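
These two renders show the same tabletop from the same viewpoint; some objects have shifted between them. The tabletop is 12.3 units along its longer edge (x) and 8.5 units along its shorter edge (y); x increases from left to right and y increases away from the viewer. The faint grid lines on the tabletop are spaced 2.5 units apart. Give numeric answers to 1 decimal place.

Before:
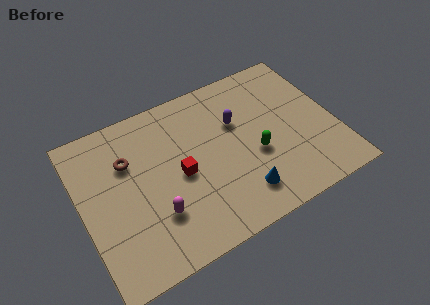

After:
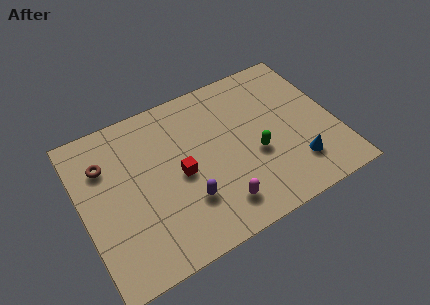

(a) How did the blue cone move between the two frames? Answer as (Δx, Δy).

(2.8, 0.3)

The blue cone started near (7.3, 1.7) and ended near (10.1, 2.0).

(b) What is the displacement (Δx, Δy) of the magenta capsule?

(2.9, -0.9)

The magenta capsule started near (3.3, 2.5) and ended near (6.2, 1.6).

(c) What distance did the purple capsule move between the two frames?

4.2

From (7.7, 5.5) to (4.8, 2.5), the purple capsule covered √(2.9² + 3.0²) ≈ 4.2 units.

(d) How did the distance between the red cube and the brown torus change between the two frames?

+1.1

They were about 2.9 units apart before and 4.0 after — 1.1 units further apart.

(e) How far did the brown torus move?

1.1

From (2.4, 5.8) to (1.3, 6.1), the brown torus covered √(1.1² + 0.3²) ≈ 1.1 units.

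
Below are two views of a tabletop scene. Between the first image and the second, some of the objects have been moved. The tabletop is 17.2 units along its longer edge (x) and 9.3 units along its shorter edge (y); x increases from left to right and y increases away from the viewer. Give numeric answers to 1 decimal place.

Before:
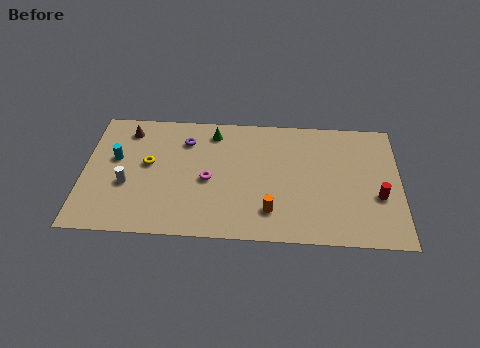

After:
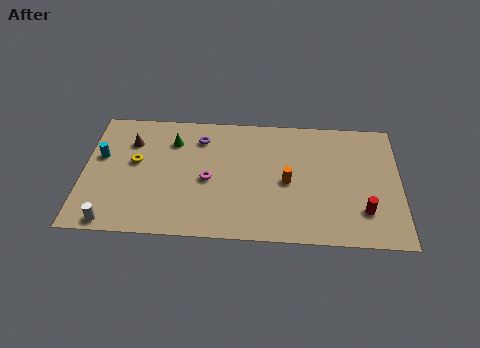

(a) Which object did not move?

the magenta torus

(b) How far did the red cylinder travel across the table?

1.4

From (16.0, 3.5) to (15.2, 2.4), the red cylinder covered √(0.8² + 1.1²) ≈ 1.4 units.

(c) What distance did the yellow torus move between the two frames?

0.7

The yellow torus was near (3.5, 5.2) before and (2.8, 5.3) after, so it travelled √(0.7² + 0.1²) ≈ 0.7 units.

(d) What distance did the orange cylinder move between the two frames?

2.4

From (10.2, 2.1) to (11.1, 4.3), the orange cylinder covered √(0.9² + 2.2²) ≈ 2.4 units.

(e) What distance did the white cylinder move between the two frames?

2.9

The white cylinder moved from about (2.4, 3.6) to (1.7, 0.8), a distance of √(0.7² + 2.8²) ≈ 2.9.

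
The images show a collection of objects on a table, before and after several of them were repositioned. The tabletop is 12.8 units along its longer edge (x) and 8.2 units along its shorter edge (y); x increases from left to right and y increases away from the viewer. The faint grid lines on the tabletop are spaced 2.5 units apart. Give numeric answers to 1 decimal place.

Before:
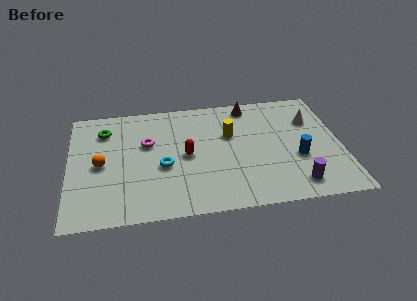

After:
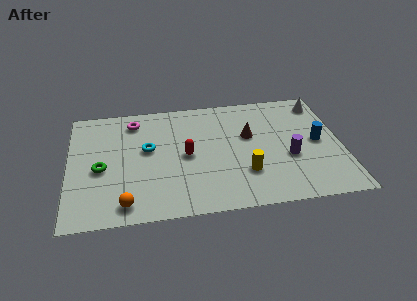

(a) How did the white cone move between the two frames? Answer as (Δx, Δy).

(0.5, 1.2)

The white cone started near (11.5, 5.7) and ended near (12.0, 6.9).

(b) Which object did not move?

the red capsule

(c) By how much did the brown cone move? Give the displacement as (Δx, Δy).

(-0.1, -2.2)

The brown cone was at about (8.6, 7.2) and moved to about (8.5, 5.0).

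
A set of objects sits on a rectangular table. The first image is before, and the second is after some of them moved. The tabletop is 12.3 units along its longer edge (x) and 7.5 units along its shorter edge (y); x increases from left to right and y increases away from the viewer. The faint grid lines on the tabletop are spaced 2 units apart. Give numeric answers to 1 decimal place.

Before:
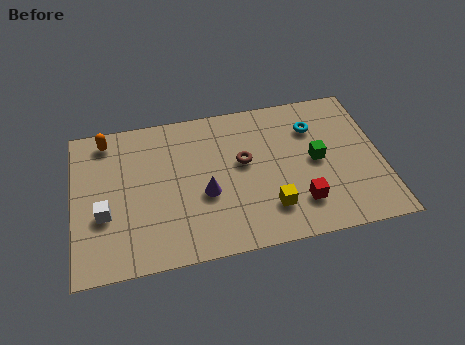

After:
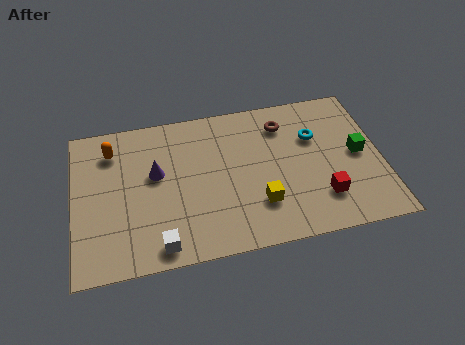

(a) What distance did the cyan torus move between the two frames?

0.5

The cyan torus was near (9.7, 5.5) before and (9.7, 5.0) after, so it travelled √(0.0² + 0.5²) ≈ 0.5 units.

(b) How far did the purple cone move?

2.4

The purple cone moved from about (5.2, 3.0) to (3.3, 4.4), a distance of √(1.9² + 1.4²) ≈ 2.4.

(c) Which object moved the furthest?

the white cube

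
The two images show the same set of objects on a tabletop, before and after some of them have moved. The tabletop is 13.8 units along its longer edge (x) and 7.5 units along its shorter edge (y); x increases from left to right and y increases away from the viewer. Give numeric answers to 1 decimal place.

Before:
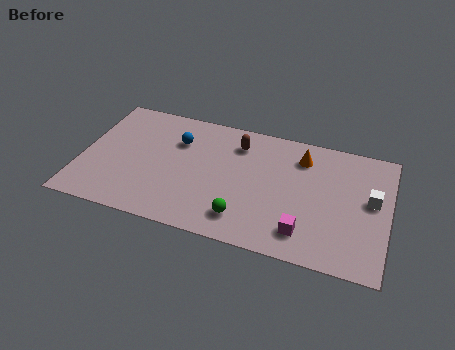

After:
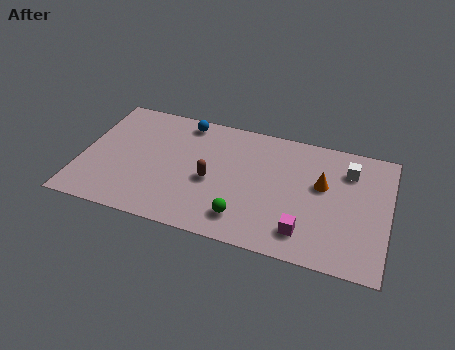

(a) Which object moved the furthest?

the brown capsule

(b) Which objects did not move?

the green sphere and the magenta cube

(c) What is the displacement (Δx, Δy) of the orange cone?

(1.0, -1.4)

From the two frames, the orange cone sits at roughly (9.8, 5.9) before and (10.8, 4.5) after.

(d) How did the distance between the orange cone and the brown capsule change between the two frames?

+2.1

They were about 2.9 units apart before and 5.0 after — 2.1 units further apart.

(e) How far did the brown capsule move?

2.8

The brown capsule moved from about (6.9, 5.9) to (5.9, 3.3), a distance of √(1.0² + 2.6²) ≈ 2.8.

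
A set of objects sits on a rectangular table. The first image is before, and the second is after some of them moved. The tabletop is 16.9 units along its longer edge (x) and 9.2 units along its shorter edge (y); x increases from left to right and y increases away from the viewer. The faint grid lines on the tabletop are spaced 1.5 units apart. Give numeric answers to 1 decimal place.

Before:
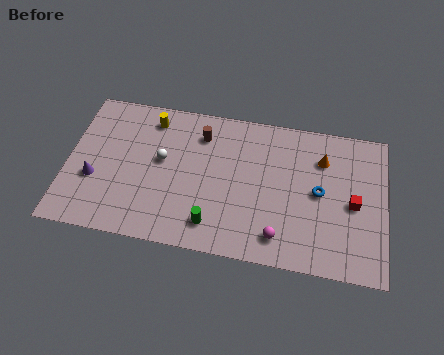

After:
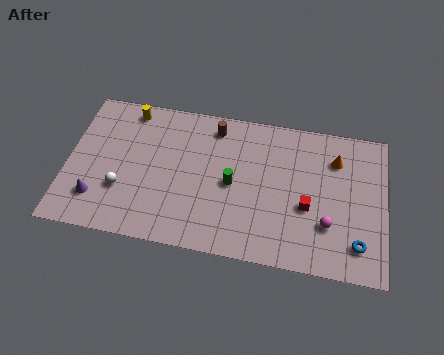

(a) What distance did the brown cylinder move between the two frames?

0.9

The brown cylinder moved from about (7.0, 7.2) to (7.7, 7.8), a distance of √(0.7² + 0.6²) ≈ 0.9.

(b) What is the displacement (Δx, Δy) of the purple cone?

(0.2, -1.2)

The purple cone was at about (1.5, 3.4) and moved to about (1.7, 2.2).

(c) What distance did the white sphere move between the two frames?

3.0

The white sphere moved from about (5.0, 5.2) to (3.0, 3.0), a distance of √(2.0² + 2.2²) ≈ 3.0.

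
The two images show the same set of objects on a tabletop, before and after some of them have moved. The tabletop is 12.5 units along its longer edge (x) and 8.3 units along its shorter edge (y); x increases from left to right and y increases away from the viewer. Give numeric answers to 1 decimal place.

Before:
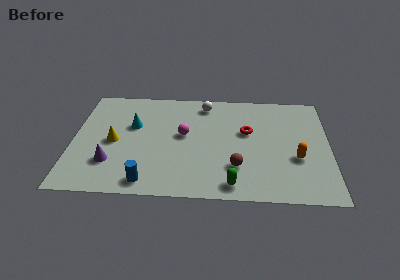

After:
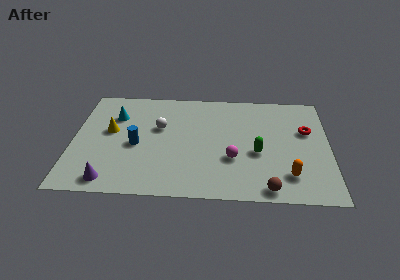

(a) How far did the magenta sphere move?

2.9

The magenta sphere moved from about (5.4, 4.6) to (7.8, 2.9), a distance of √(2.4² + 1.7²) ≈ 2.9.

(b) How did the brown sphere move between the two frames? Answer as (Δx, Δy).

(1.5, -1.5)

From the two frames, the brown sphere sits at roughly (8.0, 2.3) before and (9.5, 0.8) after.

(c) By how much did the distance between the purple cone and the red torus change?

+3.3

They were about 7.1 units apart before and 10.4 after — 3.3 units further apart.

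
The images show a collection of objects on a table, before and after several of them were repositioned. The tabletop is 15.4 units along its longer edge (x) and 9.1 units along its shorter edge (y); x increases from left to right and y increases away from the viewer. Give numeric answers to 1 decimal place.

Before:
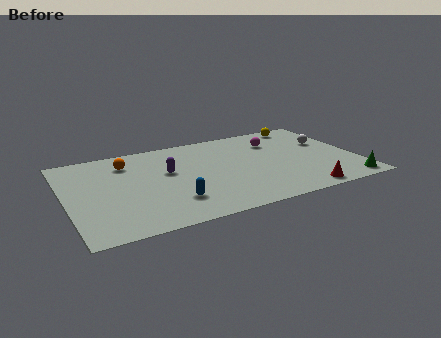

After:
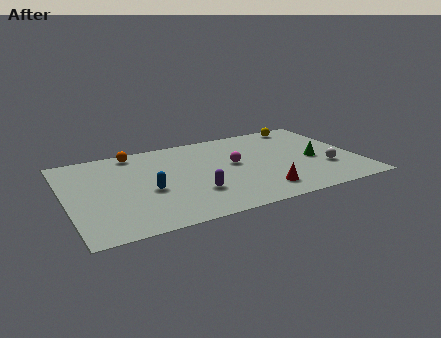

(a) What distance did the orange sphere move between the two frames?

1.1

The orange sphere was near (3.4, 7.1) before and (3.9, 8.1) after, so it travelled √(0.5² + 1.0²) ≈ 1.1 units.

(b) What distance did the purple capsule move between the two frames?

2.9

The purple capsule moved from about (5.4, 5.4) to (6.5, 2.7), a distance of √(1.1² + 2.7²) ≈ 2.9.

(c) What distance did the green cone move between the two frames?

3.3

From (14.5, 1.0) to (13.1, 4.0), the green cone covered √(1.4² + 3.0²) ≈ 3.3 units.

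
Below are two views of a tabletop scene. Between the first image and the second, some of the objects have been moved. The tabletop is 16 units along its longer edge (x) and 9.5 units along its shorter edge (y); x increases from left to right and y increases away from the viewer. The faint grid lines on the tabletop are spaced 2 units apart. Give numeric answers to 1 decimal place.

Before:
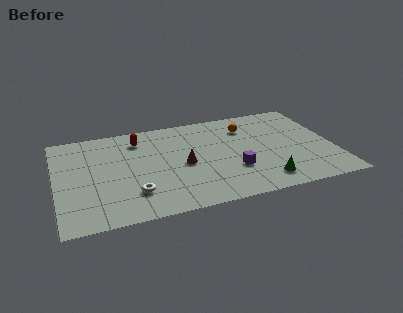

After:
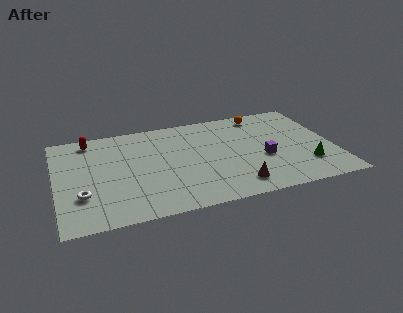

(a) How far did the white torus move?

2.9

The white torus moved from about (4.3, 2.4) to (1.4, 2.9), a distance of √(2.9² + 0.5²) ≈ 2.9.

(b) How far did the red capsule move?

2.9

The red capsule was near (4.9, 7.6) before and (2.1, 8.3) after, so it travelled √(2.8² + 0.7²) ≈ 2.9 units.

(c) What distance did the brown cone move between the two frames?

4.0

From (7.3, 4.4) to (10.1, 1.6), the brown cone covered √(2.8² + 2.8²) ≈ 4.0 units.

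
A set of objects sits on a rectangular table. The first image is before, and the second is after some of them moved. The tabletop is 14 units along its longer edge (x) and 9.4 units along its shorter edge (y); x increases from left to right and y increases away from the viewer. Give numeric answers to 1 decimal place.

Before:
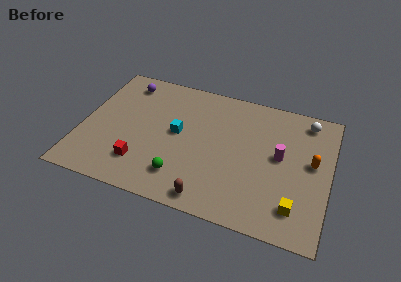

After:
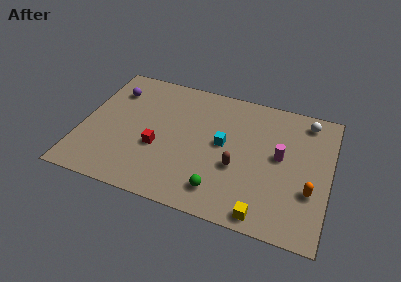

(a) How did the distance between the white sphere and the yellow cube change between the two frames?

+1.2

The distance was about 6.2 in the first image and 7.4 in the second, so they moved 1.2 units further apart.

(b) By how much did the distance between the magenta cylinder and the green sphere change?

-1.5

Before: roughly 6.1 units apart; after: 4.6. That's 1.5 units closer together.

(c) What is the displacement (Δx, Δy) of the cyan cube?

(2.6, 0.0)

The cyan cube started near (5.4, 5.0) and ended near (8.0, 5.0).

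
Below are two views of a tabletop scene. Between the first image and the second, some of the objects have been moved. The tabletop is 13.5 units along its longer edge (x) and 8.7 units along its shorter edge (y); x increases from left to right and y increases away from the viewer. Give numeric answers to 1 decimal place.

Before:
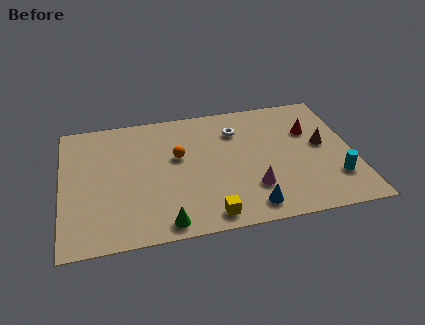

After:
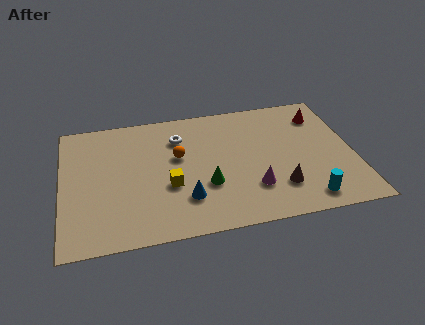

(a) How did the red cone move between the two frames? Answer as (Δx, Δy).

(0.6, 1.0)

The red cone was at about (11.6, 5.8) and moved to about (12.2, 6.8).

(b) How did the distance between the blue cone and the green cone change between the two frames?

-2.7

They were about 3.9 units apart before and 1.2 after — 2.7 units closer together.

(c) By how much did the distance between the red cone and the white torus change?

+3.2

Before: roughly 3.5 units apart; after: 6.7. That's 3.2 units further apart.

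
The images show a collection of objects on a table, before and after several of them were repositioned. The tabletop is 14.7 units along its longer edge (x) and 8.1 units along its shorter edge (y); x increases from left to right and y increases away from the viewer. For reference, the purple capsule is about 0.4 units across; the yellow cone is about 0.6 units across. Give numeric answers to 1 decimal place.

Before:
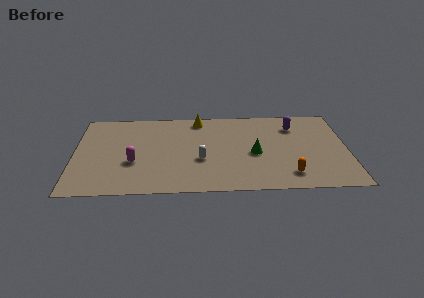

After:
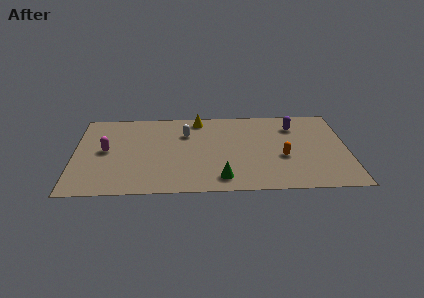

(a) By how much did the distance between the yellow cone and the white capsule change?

-2.4

Before: roughly 4.0 units apart; after: 1.6. That's 2.4 units closer together.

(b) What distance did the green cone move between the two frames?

2.9

From (9.7, 3.6) to (7.9, 1.3), the green cone covered √(1.8² + 2.3²) ≈ 2.9 units.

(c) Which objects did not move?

the yellow cone and the purple capsule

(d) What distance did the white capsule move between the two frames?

2.7

The white capsule moved from about (6.8, 3.1) to (6.0, 5.7), a distance of √(0.8² + 2.6²) ≈ 2.7.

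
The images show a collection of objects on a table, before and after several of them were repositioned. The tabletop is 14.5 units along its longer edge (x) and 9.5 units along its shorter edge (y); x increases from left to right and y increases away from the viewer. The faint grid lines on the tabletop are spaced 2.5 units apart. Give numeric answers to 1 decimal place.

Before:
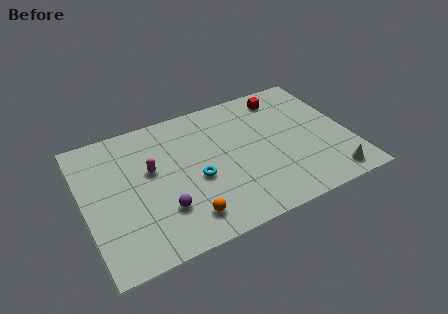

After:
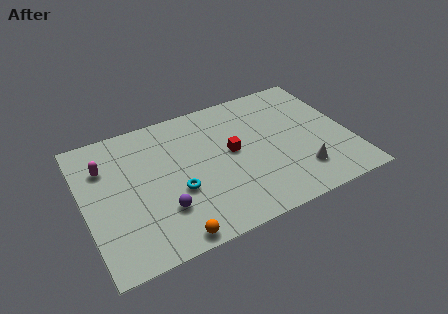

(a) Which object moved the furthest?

the red cube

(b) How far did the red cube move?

4.4

The red cube moved from about (11.4, 8.0) to (8.1, 5.1), a distance of √(3.3² + 2.9²) ≈ 4.4.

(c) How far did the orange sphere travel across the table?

1.3

The orange sphere was near (5.1, 1.7) before and (4.2, 0.8) after, so it travelled √(0.9² + 0.9²) ≈ 1.3 units.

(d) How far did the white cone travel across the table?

1.8

The white cone was near (13.0, 1.2) before and (11.5, 2.2) after, so it travelled √(1.5² + 1.0²) ≈ 1.8 units.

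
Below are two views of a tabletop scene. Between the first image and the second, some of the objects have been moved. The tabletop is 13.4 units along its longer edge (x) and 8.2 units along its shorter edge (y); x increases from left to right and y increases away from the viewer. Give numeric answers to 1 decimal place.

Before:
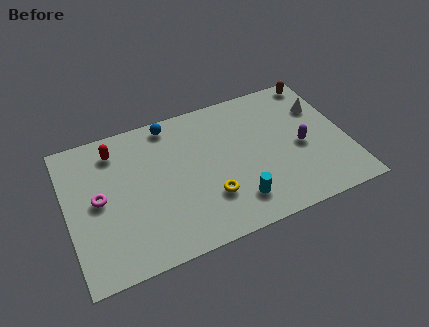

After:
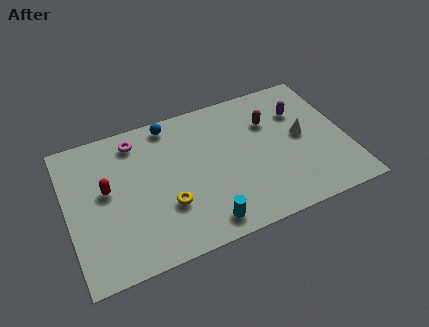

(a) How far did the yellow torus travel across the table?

2.0

The yellow torus moved from about (6.6, 2.4) to (4.6, 2.7), a distance of √(2.0² + 0.3²) ≈ 2.0.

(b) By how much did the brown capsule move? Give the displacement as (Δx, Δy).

(-2.6, -1.7)

From the two frames, the brown capsule sits at roughly (12.5, 7.4) before and (9.9, 5.7) after.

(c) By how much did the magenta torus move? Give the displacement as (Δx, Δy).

(2.0, 2.7)

The magenta torus started near (1.5, 4.2) and ended near (3.5, 6.9).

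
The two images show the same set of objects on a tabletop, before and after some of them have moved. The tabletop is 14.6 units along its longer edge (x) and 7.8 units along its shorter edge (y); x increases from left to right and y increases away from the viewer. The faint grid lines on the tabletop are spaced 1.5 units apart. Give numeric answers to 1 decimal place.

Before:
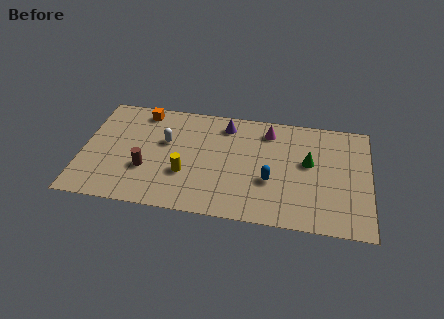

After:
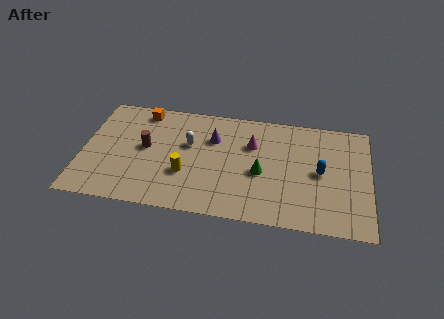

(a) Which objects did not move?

the yellow cylinder and the orange cube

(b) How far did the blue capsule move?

2.7

The blue capsule was near (9.6, 2.9) before and (12.1, 3.9) after, so it travelled √(2.5² + 1.0²) ≈ 2.7 units.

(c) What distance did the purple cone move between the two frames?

1.3

The purple cone was near (7.2, 6.5) before and (6.6, 5.4) after, so it travelled √(0.6² + 1.1²) ≈ 1.3 units.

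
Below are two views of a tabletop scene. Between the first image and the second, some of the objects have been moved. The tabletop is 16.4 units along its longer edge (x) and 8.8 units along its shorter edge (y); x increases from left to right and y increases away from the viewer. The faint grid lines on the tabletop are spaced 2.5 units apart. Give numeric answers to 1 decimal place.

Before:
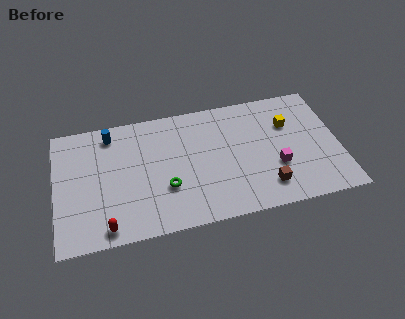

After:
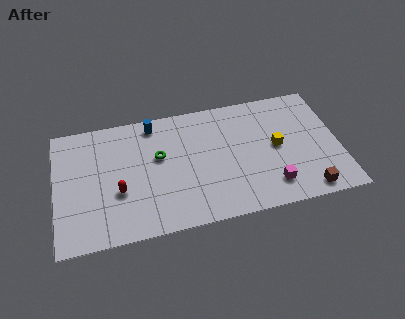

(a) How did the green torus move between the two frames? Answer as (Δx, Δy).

(-0.3, 2.3)

The green torus started near (6.3, 3.0) and ended near (6.0, 5.3).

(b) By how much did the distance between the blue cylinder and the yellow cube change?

-2.7

Before: roughly 10.4 units apart; after: 7.7. That's 2.7 units closer together.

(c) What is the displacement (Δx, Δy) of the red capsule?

(0.8, 2.3)

The red capsule started near (2.8, 1.0) and ended near (3.6, 3.3).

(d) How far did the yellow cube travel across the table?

1.7

The yellow cube was near (13.6, 6.0) before and (12.8, 4.5) after, so it travelled √(0.8² + 1.5²) ≈ 1.7 units.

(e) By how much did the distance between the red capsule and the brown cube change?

+1.7

Before: roughly 9.2 units apart; after: 10.9. That's 1.7 units further apart.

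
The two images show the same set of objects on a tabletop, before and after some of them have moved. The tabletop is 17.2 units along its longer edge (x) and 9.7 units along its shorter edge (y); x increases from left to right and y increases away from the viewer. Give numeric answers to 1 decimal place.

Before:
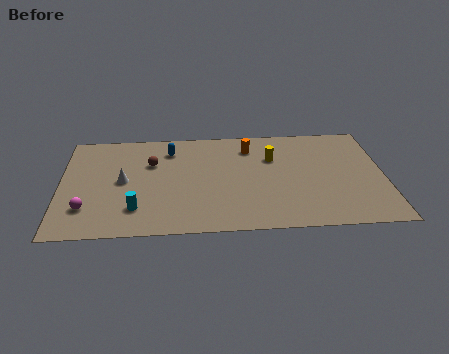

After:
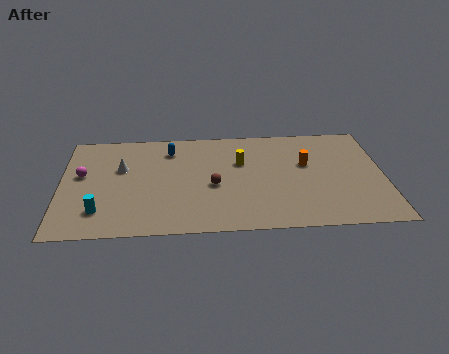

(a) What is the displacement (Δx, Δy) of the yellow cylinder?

(-1.7, -0.3)

The yellow cylinder started near (11.3, 6.6) and ended near (9.6, 6.3).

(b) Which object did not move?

the blue capsule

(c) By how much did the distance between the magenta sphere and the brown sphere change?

+1.9

The distance was about 5.2 in the first image and 7.1 in the second, so they moved 1.9 units further apart.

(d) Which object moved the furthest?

the brown sphere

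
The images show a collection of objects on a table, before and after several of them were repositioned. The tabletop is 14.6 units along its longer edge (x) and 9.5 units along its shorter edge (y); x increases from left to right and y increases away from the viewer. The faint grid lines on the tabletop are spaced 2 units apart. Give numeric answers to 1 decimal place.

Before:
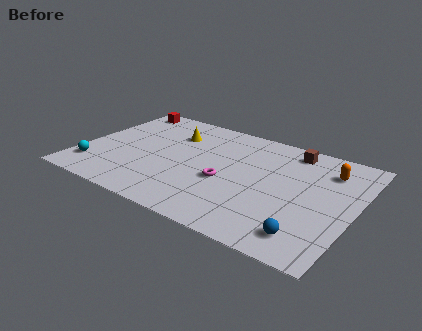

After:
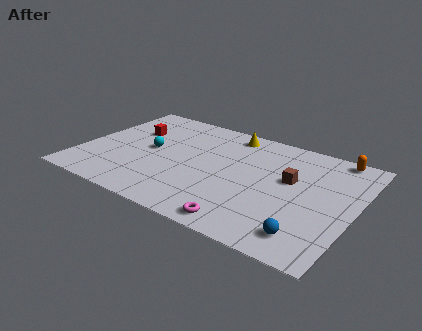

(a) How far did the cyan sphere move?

3.9

The cyan sphere moved from about (1.0, 2.0) to (3.6, 4.9), a distance of √(2.6² + 2.9²) ≈ 3.9.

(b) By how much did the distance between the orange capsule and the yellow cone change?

-2.7

They were about 8.4 units apart before and 5.7 after — 2.7 units closer together.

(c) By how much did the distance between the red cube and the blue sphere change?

-1.9

The distance was about 13.2 in the first image and 11.3 in the second, so they moved 1.9 units closer together.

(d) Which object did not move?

the blue sphere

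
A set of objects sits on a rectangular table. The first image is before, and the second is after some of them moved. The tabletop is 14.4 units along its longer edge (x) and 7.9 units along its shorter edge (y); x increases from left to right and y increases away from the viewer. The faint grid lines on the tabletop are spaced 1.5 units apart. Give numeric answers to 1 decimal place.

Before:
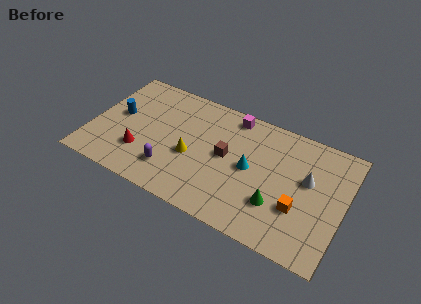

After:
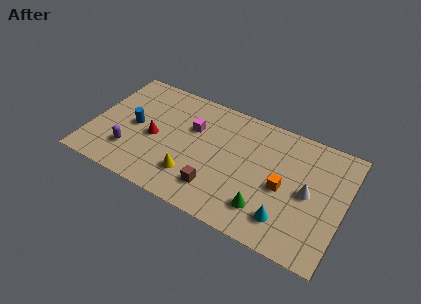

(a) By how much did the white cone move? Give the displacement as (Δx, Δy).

(0.1, -0.8)

The white cone started near (12.3, 4.7) and ended near (12.4, 3.9).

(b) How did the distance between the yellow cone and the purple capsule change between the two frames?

+1.9

They were about 1.7 units apart before and 3.6 after — 1.9 units further apart.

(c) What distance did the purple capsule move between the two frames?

2.4

From (4.8, 1.9) to (2.4, 2.1), the purple capsule covered √(2.4² + 0.2²) ≈ 2.4 units.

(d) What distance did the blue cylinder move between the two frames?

1.1

From (1.4, 4.3) to (2.4, 3.9), the blue cylinder covered √(1.0² + 0.4²) ≈ 1.1 units.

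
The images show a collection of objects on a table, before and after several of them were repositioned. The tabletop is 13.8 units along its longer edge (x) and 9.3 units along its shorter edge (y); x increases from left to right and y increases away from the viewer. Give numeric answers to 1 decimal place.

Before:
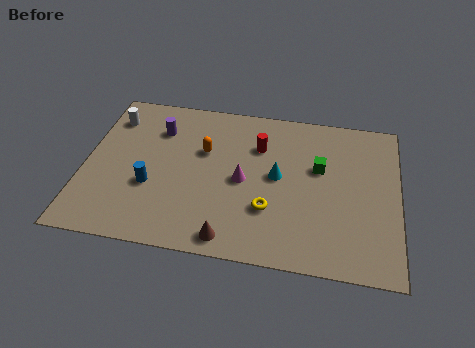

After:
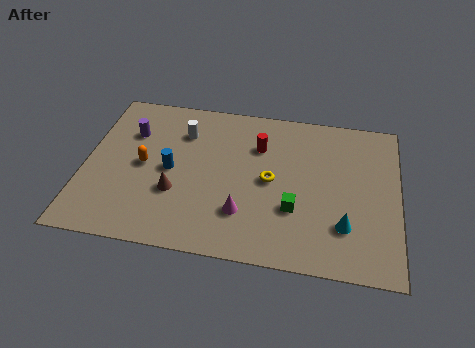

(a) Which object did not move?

the red cylinder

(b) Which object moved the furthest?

the cyan cone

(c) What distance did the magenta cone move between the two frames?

1.9

The magenta cone moved from about (7.0, 4.4) to (7.1, 2.5), a distance of √(0.1² + 1.9²) ≈ 1.9.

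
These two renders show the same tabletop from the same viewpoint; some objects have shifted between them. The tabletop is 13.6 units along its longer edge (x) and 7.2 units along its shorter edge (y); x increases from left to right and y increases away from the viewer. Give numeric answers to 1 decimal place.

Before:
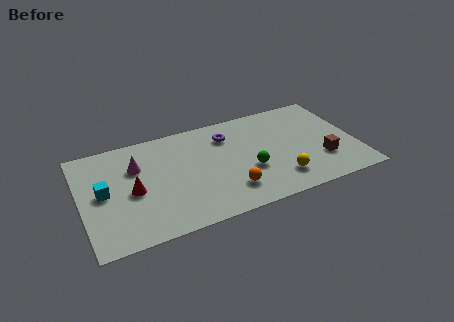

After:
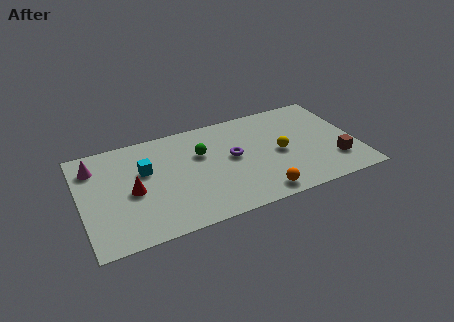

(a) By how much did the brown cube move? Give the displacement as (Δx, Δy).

(0.6, -0.3)

The brown cube was at about (11.8, 2.2) and moved to about (12.4, 1.9).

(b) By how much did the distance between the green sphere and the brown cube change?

+3.4

The distance was about 3.6 in the first image and 7.0 in the second, so they moved 3.4 units further apart.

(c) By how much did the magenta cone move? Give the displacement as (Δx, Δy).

(-2.0, 0.7)

The magenta cone started near (2.8, 4.9) and ended near (0.8, 5.6).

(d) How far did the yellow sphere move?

1.8

The yellow sphere was near (9.6, 1.6) before and (9.8, 3.4) after, so it travelled √(0.2² + 1.8²) ≈ 1.8 units.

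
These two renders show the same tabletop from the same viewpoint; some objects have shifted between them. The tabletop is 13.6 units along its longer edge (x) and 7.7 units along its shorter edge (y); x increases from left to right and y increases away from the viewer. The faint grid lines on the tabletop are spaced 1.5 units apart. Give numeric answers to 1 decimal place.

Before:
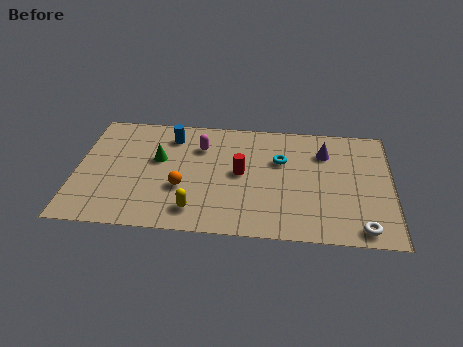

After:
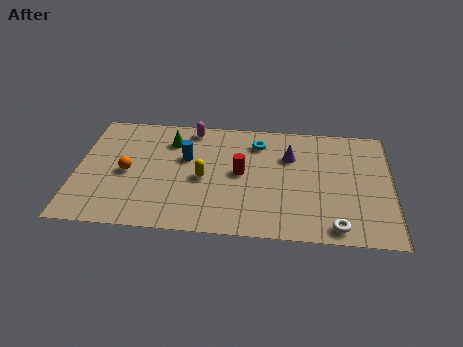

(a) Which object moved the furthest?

the orange sphere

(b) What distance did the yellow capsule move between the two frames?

2.1

The yellow capsule moved from about (5.2, 1.4) to (5.5, 3.5), a distance of √(0.3² + 2.1²) ≈ 2.1.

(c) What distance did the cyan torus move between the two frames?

1.5

The cyan torus was near (8.8, 5.0) before and (7.8, 6.1) after, so it travelled √(1.0² + 1.1²) ≈ 1.5 units.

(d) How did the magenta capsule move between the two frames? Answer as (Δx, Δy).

(-0.4, 1.2)

The magenta capsule was at about (5.3, 5.6) and moved to about (4.9, 6.8).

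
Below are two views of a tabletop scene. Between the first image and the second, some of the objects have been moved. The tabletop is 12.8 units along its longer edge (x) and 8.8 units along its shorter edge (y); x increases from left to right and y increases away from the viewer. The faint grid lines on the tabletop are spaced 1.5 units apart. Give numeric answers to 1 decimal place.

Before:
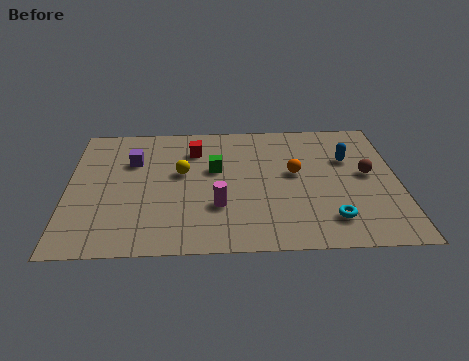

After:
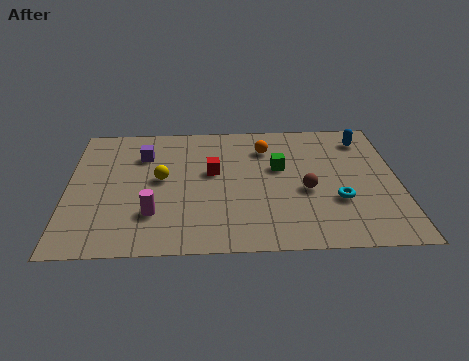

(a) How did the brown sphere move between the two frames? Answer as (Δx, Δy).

(-2.4, -1.0)

From the two frames, the brown sphere sits at roughly (11.6, 4.7) before and (9.2, 3.7) after.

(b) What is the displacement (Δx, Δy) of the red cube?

(0.7, -1.6)

The red cube started near (4.9, 6.7) and ended near (5.6, 5.1).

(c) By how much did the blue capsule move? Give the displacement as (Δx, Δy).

(0.7, 1.4)

From the two frames, the blue capsule sits at roughly (10.9, 5.8) before and (11.6, 7.2) after.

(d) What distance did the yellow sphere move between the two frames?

0.9

The yellow sphere moved from about (4.4, 5.1) to (3.6, 4.7), a distance of √(0.8² + 0.4²) ≈ 0.9.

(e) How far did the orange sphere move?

2.1

The orange sphere was near (8.8, 4.9) before and (7.7, 6.7) after, so it travelled √(1.1² + 1.8²) ≈ 2.1 units.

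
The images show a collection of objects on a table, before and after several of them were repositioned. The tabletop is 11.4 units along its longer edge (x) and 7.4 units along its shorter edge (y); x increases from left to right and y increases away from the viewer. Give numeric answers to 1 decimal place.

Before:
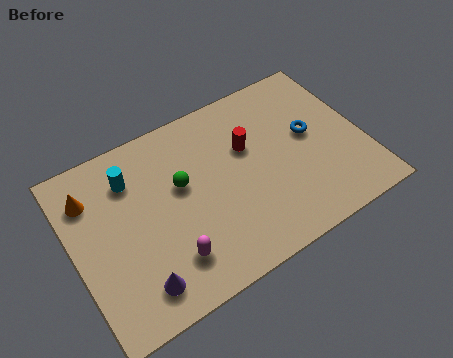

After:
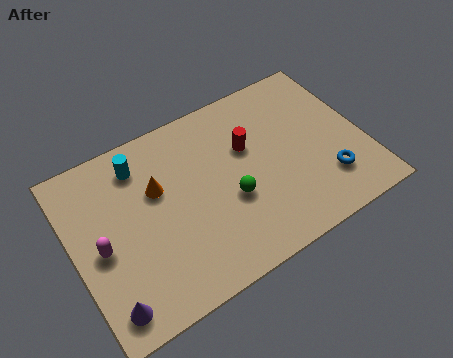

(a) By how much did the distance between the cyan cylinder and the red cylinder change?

-0.3

They were about 4.6 units apart before and 4.3 after — 0.3 units closer together.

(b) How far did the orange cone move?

2.7

From (0.9, 5.6) to (3.4, 4.7), the orange cone covered √(2.5² + 0.9²) ≈ 2.7 units.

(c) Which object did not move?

the red cylinder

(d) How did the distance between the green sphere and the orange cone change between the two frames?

-0.4

The distance was about 3.6 in the first image and 3.2 in the second, so they moved 0.4 units closer together.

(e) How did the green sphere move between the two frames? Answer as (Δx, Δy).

(1.7, -1.5)

The green sphere started near (4.3, 4.4) and ended near (6.0, 2.9).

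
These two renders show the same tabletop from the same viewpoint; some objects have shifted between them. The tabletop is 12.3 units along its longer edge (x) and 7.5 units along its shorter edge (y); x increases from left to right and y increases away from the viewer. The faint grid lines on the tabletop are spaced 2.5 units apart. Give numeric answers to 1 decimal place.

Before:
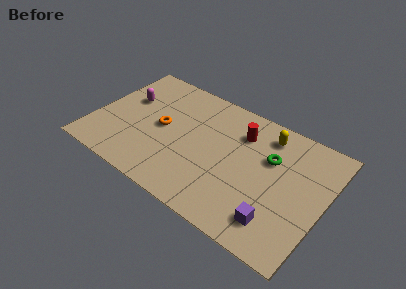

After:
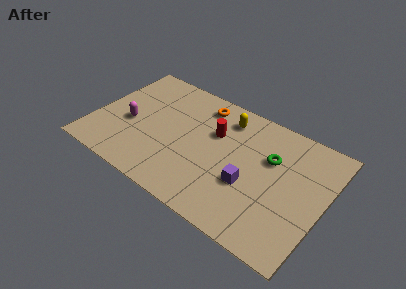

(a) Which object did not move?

the green torus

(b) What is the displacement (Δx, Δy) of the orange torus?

(1.7, 2.5)

The orange torus was at about (3.6, 3.8) and moved to about (5.3, 6.3).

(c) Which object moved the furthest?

the orange torus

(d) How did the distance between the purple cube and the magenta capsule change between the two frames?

-2.7

Before: roughly 9.3 units apart; after: 6.6. That's 2.7 units closer together.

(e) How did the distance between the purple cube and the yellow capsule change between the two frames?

-1.1

Before: roughly 4.9 units apart; after: 3.8. That's 1.1 units closer together.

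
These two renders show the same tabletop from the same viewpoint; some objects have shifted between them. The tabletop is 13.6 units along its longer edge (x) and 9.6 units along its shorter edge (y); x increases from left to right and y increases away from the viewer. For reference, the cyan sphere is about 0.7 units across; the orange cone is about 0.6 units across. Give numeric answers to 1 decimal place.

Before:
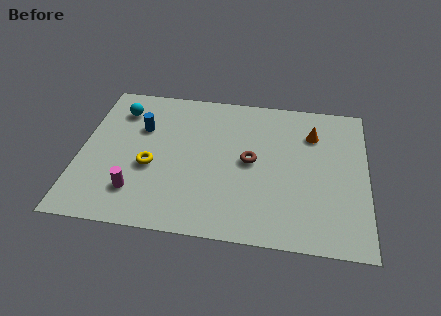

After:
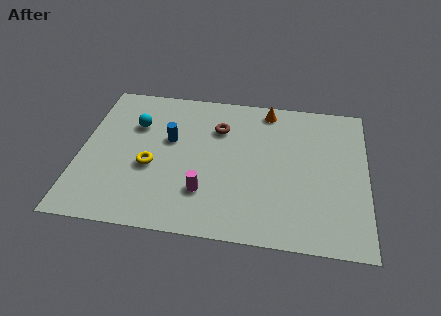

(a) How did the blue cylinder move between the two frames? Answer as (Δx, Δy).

(1.4, -0.6)

The blue cylinder was at about (2.8, 6.4) and moved to about (4.2, 5.8).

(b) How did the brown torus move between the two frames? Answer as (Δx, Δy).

(-1.6, 2.0)

The brown torus was at about (8.1, 4.9) and moved to about (6.5, 6.9).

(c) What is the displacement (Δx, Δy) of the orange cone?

(-2.2, 1.4)

The orange cone started near (11.0, 7.1) and ended near (8.8, 8.5).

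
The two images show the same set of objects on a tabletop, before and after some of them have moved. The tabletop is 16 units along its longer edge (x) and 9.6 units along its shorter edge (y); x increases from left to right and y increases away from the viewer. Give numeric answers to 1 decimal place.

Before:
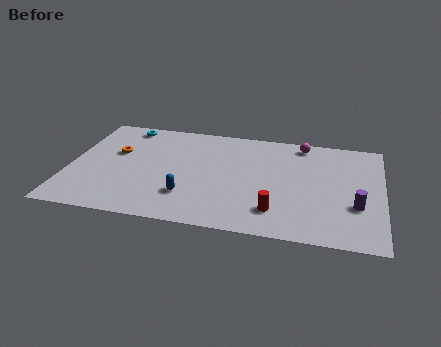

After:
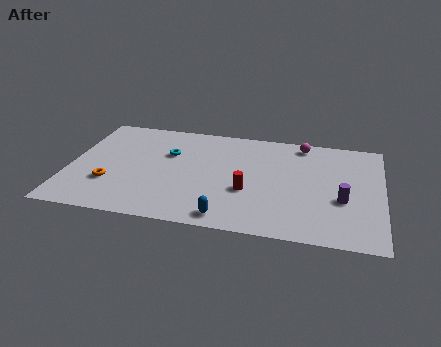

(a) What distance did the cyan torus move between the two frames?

3.3

The cyan torus moved from about (2.6, 8.5) to (5.0, 6.3), a distance of √(2.4² + 2.2²) ≈ 3.3.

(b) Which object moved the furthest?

the cyan torus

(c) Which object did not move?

the magenta sphere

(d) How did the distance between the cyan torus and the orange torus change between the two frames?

+1.7

They were about 2.6 units apart before and 4.3 after — 1.7 units further apart.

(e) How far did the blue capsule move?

2.6

From (6.2, 2.6) to (8.3, 1.1), the blue capsule covered √(2.1² + 1.5²) ≈ 2.6 units.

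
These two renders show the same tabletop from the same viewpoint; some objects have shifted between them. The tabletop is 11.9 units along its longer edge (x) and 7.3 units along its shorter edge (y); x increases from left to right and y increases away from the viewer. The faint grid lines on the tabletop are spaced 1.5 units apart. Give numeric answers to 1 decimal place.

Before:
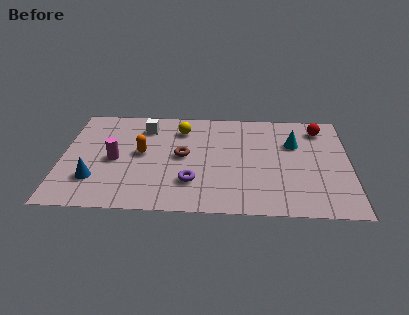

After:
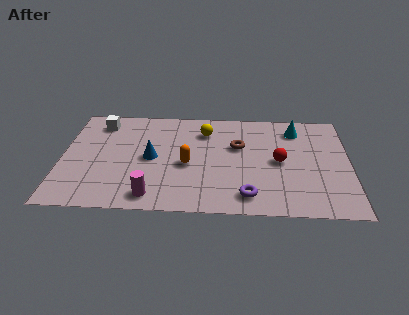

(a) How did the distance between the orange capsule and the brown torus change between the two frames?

+0.8

They were about 1.7 units apart before and 2.5 after — 0.8 units further apart.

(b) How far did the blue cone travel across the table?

2.8

The blue cone moved from about (1.4, 2.0) to (3.7, 3.6), a distance of √(2.3² + 1.6²) ≈ 2.8.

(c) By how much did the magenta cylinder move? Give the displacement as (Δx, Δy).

(1.6, -2.4)

From the two frames, the magenta cylinder sits at roughly (2.2, 3.4) before and (3.8, 1.0) after.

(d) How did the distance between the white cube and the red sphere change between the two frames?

+0.6

Before: roughly 7.3 units apart; after: 7.9. That's 0.6 units further apart.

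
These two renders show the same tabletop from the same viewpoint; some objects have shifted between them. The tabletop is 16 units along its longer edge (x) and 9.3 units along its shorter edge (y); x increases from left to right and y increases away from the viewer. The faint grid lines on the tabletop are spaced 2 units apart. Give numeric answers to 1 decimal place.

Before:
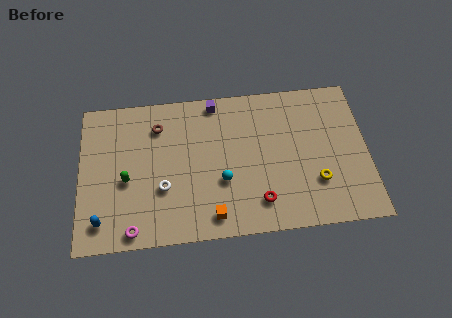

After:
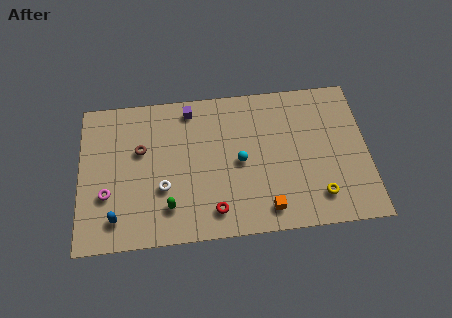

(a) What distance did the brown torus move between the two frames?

1.7

The brown torus was near (4.4, 7.2) before and (3.4, 5.8) after, so it travelled √(1.0² + 1.4²) ≈ 1.7 units.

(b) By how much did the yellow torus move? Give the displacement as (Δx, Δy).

(0.1, -0.9)

The yellow torus was at about (13.1, 2.8) and moved to about (13.2, 1.9).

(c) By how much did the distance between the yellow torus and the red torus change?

+2.5

Before: roughly 3.3 units apart; after: 5.8. That's 2.5 units further apart.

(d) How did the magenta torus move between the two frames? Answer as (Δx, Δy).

(-1.4, 2.3)

The magenta torus started near (2.9, 0.9) and ended near (1.5, 3.2).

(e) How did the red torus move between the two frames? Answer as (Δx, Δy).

(-2.5, -0.3)

The red torus was at about (9.9, 1.9) and moved to about (7.4, 1.6).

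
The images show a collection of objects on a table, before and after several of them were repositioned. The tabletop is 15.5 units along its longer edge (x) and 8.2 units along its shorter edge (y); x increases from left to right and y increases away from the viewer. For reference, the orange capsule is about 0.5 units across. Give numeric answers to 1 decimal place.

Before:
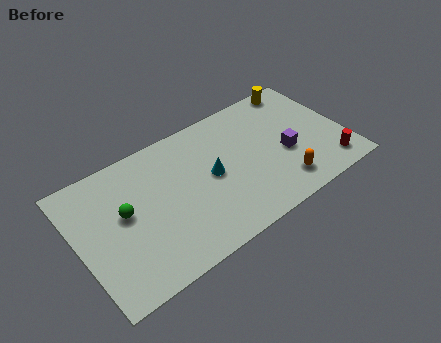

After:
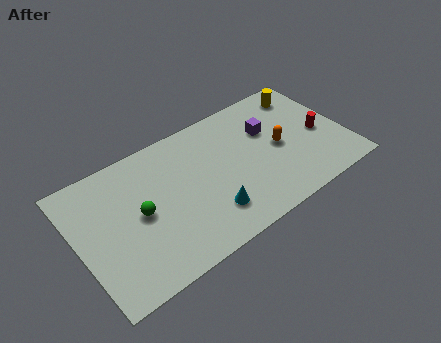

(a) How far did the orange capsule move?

2.4

From (11.4, 1.6) to (11.7, 4.0), the orange capsule covered √(0.3² + 2.4²) ≈ 2.4 units.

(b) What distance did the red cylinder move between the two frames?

2.3

From (14.2, 1.4) to (14.1, 3.7), the red cylinder covered √(0.1² + 2.3²) ≈ 2.3 units.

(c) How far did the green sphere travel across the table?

0.9

The green sphere moved from about (2.7, 4.6) to (3.5, 4.1), a distance of √(0.8² + 0.5²) ≈ 0.9.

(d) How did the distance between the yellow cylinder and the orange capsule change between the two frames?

-2.7

The distance was about 6.2 in the first image and 3.5 in the second, so they moved 2.7 units closer together.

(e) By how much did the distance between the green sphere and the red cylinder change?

-1.3

Before: roughly 11.9 units apart; after: 10.6. That's 1.3 units closer together.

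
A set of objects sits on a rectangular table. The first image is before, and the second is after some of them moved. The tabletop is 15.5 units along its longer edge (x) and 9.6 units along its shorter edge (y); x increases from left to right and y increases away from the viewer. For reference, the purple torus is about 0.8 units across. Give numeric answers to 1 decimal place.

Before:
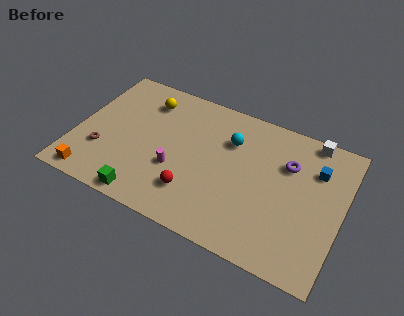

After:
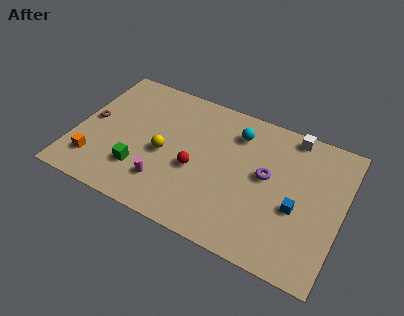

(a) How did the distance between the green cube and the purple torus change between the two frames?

-1.9

They were about 9.5 units apart before and 7.6 after — 1.9 units closer together.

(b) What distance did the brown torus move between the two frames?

2.1

The brown torus moved from about (1.7, 3.0) to (0.8, 4.9), a distance of √(0.9² + 1.9²) ≈ 2.1.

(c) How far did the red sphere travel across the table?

1.6

The red sphere moved from about (7.2, 2.4) to (7.1, 4.0), a distance of √(0.1² + 1.6²) ≈ 1.6.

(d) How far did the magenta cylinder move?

1.3

The magenta cylinder was near (6.0, 3.5) before and (5.5, 2.3) after, so it travelled √(0.5² + 1.2²) ≈ 1.3 units.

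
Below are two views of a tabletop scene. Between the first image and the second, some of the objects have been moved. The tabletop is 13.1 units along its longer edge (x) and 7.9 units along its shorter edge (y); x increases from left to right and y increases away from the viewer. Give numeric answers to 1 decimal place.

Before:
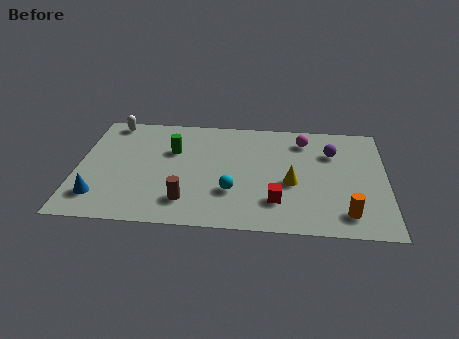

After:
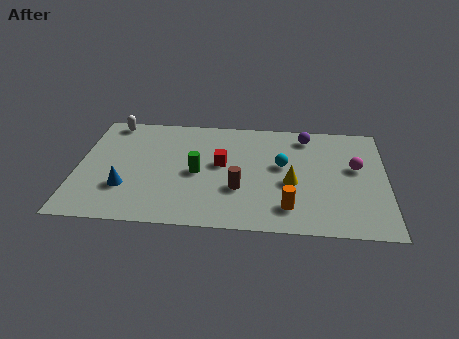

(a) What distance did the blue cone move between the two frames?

1.3

From (1.0, 1.7) to (2.1, 2.4), the blue cone covered √(1.1² + 0.7²) ≈ 1.3 units.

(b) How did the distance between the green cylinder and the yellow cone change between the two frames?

-1.4

Before: roughly 5.4 units apart; after: 4.0. That's 1.4 units closer together.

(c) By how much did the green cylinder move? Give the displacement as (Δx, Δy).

(1.1, -1.5)

The green cylinder was at about (4.0, 5.2) and moved to about (5.1, 3.7).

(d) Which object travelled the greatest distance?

the red cube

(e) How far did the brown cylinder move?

2.4

The brown cylinder was near (4.7, 1.7) before and (6.9, 2.7) after, so it travelled √(2.2² + 1.0²) ≈ 2.4 units.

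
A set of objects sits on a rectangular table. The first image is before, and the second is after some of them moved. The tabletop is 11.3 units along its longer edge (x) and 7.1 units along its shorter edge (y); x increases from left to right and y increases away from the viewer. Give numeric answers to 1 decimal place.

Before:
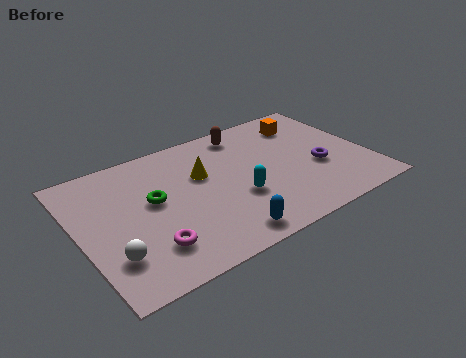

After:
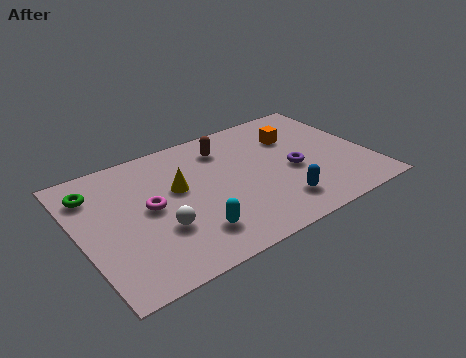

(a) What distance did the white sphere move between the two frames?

2.0

The white sphere moved from about (1.0, 1.9) to (2.9, 2.4), a distance of √(1.9² + 0.5²) ≈ 2.0.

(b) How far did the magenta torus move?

2.0

The magenta torus was near (2.4, 1.7) before and (2.7, 3.7) after, so it travelled √(0.3² + 2.0²) ≈ 2.0 units.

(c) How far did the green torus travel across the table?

2.6

The green torus moved from about (2.9, 4.0) to (0.8, 5.5), a distance of √(2.1² + 1.5²) ≈ 2.6.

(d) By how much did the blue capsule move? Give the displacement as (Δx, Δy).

(2.3, 0.6)

From the two frames, the blue capsule sits at roughly (5.1, 0.9) before and (7.4, 1.5) after.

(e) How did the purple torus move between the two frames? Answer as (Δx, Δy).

(-1.0, 0.3)

The purple torus was at about (9.3, 2.8) and moved to about (8.3, 3.1).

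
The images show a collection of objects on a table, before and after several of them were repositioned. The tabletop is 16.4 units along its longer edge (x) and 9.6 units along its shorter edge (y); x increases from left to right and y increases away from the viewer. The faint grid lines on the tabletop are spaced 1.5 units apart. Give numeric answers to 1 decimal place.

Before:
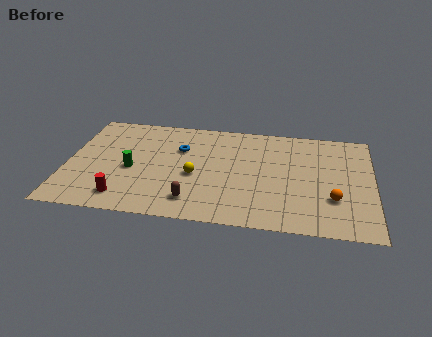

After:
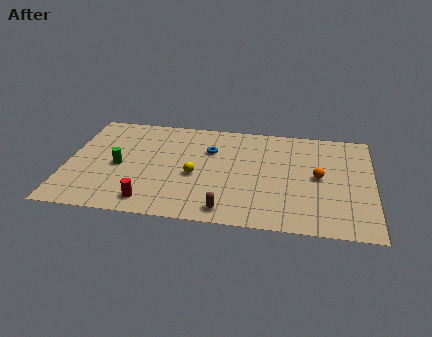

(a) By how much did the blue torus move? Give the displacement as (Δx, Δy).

(1.6, 0.1)

From the two frames, the blue torus sits at roughly (6.0, 6.5) before and (7.6, 6.6) after.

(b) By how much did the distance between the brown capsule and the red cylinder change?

+0.4

Before: roughly 3.7 units apart; after: 4.1. That's 0.4 units further apart.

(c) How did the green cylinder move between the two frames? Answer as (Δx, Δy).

(-0.7, 0.2)

The green cylinder was at about (3.5, 4.2) and moved to about (2.8, 4.4).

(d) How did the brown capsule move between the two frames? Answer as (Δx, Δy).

(1.8, -0.6)

From the two frames, the brown capsule sits at roughly (6.9, 1.8) before and (8.7, 1.2) after.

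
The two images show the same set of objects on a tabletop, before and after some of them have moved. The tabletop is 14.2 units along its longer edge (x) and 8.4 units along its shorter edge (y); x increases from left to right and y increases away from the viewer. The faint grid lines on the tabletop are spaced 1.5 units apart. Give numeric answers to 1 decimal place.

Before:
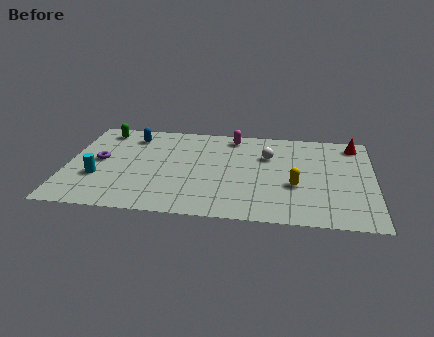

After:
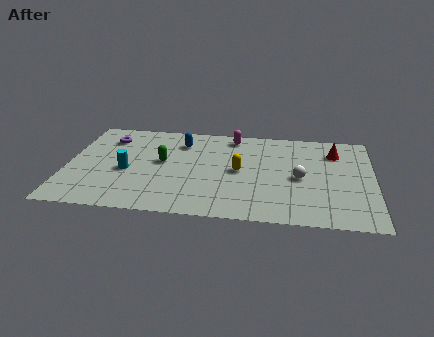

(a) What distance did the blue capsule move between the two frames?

2.3

The blue capsule moved from about (2.9, 6.8) to (5.2, 6.5), a distance of √(2.3² + 0.3²) ≈ 2.3.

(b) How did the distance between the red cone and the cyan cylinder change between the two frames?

-2.6

Before: roughly 12.6 units apart; after: 10.0. That's 2.6 units closer together.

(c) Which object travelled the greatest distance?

the green capsule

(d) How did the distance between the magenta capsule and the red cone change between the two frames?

-0.8

Before: roughly 5.7 units apart; after: 4.9. That's 0.8 units closer together.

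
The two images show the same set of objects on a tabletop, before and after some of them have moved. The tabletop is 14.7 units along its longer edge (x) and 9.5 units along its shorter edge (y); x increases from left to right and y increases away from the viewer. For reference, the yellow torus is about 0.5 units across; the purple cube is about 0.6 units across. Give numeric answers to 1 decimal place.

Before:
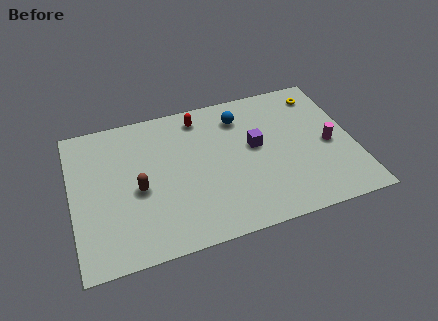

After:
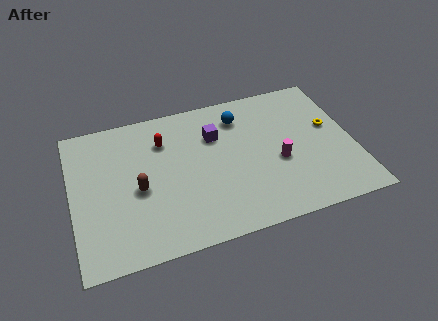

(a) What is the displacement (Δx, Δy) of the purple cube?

(-2.0, 1.3)

From the two frames, the purple cube sits at roughly (9.6, 5.3) before and (7.6, 6.6) after.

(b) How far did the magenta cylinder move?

2.7

The magenta cylinder moved from about (13.4, 4.3) to (10.7, 3.9), a distance of √(2.7² + 0.4²) ≈ 2.7.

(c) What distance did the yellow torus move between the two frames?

2.4

The yellow torus was near (13.3, 7.9) before and (13.6, 5.5) after, so it travelled √(0.3² + 2.4²) ≈ 2.4 units.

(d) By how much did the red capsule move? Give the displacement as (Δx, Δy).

(-2.0, -1.1)

From the two frames, the red capsule sits at roughly (6.9, 8.1) before and (4.9, 7.0) after.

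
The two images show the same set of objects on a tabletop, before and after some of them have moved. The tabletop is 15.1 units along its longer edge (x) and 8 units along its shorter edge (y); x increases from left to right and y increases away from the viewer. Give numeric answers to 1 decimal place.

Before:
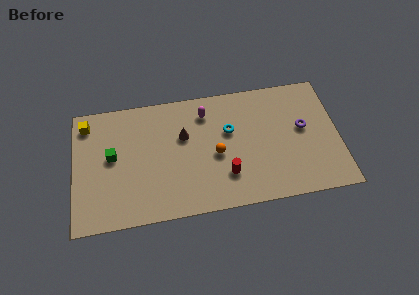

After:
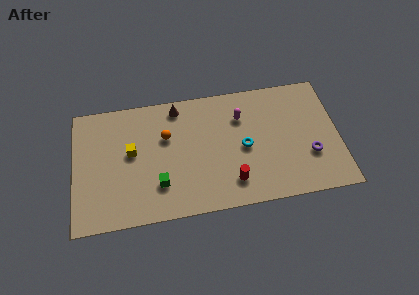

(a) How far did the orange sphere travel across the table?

3.2

From (8.1, 3.6) to (5.3, 5.2), the orange sphere covered √(2.8² + 1.6²) ≈ 3.2 units.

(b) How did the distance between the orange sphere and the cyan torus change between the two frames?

+3.0

They were about 1.6 units apart before and 4.6 after — 3.0 units further apart.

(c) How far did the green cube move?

3.4

The green cube moved from about (2.2, 4.4) to (4.8, 2.2), a distance of √(2.6² + 2.2²) ≈ 3.4.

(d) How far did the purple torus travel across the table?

1.8

The purple torus was near (13.1, 4.5) before and (13.4, 2.7) after, so it travelled √(0.3² + 1.8²) ≈ 1.8 units.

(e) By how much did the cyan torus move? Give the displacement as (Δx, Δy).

(0.8, -1.2)

The cyan torus was at about (8.9, 5.0) and moved to about (9.7, 3.8).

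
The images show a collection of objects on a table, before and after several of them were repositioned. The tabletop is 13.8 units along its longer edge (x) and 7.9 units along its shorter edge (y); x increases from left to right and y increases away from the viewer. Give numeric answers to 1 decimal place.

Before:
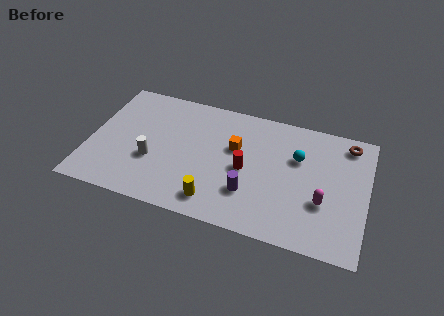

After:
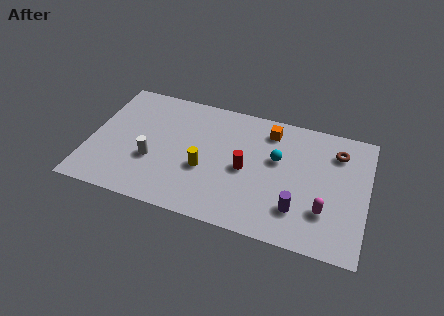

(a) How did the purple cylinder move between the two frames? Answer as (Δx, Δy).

(2.4, -0.3)

The purple cylinder started near (8.1, 2.3) and ended near (10.5, 2.0).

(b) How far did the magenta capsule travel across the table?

0.5

The magenta capsule moved from about (11.7, 2.8) to (11.8, 2.3), a distance of √(0.1² + 0.5²) ≈ 0.5.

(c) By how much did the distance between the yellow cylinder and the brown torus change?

-1.2

Before: roughly 8.3 units apart; after: 7.1. That's 1.2 units closer together.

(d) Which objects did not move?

the white cylinder and the red cylinder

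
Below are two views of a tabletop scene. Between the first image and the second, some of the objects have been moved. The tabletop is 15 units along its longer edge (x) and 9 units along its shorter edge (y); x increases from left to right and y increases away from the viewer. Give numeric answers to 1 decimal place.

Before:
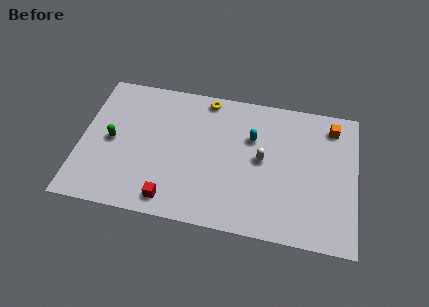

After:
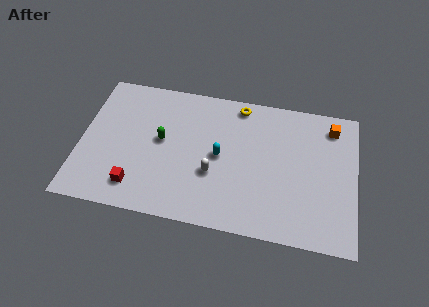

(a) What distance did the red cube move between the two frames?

2.0

The red cube moved from about (5.1, 1.2) to (3.2, 1.7), a distance of √(1.9² + 0.5²) ≈ 2.0.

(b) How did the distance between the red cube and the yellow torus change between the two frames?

+1.1

The distance was about 7.1 in the first image and 8.2 in the second, so they moved 1.1 units further apart.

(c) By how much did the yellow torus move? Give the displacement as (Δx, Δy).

(1.8, -0.1)

The yellow torus was at about (6.7, 8.1) and moved to about (8.5, 8.0).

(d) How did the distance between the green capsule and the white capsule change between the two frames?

-4.9

Before: roughly 8.2 units apart; after: 3.3. That's 4.9 units closer together.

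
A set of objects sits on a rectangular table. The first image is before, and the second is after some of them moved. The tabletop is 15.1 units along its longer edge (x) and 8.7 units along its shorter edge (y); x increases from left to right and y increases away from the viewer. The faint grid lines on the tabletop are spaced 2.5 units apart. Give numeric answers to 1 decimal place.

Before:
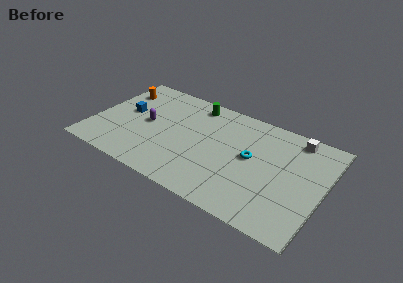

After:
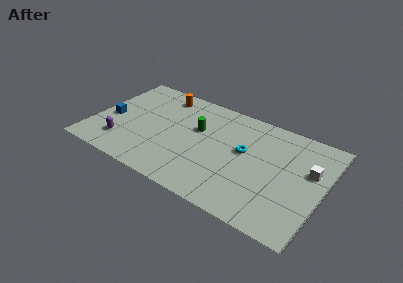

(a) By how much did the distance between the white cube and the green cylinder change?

+0.7

The distance was about 6.7 in the first image and 7.4 in the second, so they moved 0.7 units further apart.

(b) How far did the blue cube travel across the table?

1.3

From (2.0, 4.8) to (1.1, 3.8), the blue cube covered √(0.9² + 1.0²) ≈ 1.3 units.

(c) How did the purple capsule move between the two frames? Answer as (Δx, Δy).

(-1.3, -2.4)

The purple capsule was at about (3.5, 4.4) and moved to about (2.2, 2.0).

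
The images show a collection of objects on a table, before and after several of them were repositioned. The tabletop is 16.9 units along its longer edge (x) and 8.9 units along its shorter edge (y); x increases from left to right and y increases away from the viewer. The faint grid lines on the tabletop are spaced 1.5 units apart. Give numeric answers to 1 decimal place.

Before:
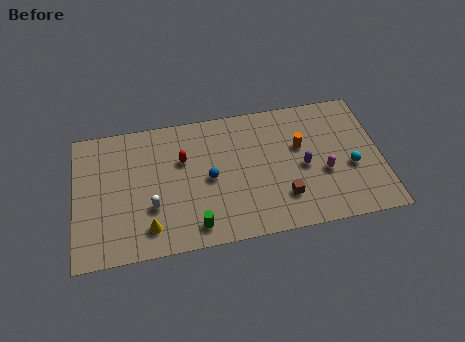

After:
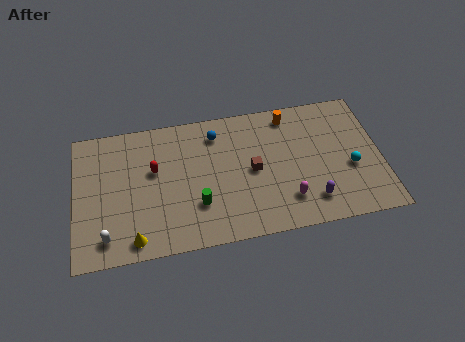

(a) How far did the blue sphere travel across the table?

2.9

The blue sphere was near (7.4, 4.3) before and (7.9, 7.2) after, so it travelled √(0.5² + 2.9²) ≈ 2.9 units.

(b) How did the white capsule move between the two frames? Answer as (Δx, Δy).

(-2.5, -1.5)

From the two frames, the white capsule sits at roughly (4.2, 3.0) before and (1.7, 1.5) after.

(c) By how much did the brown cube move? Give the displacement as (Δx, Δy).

(-1.6, 2.1)

The brown cube was at about (11.4, 2.3) and moved to about (9.8, 4.4).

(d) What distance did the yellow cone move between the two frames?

1.0

The yellow cone was near (4.0, 1.7) before and (3.2, 1.1) after, so it travelled √(0.8² + 0.6²) ≈ 1.0 units.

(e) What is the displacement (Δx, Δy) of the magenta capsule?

(-2.1, -1.4)

From the two frames, the magenta capsule sits at roughly (13.7, 3.5) before and (11.6, 2.1) after.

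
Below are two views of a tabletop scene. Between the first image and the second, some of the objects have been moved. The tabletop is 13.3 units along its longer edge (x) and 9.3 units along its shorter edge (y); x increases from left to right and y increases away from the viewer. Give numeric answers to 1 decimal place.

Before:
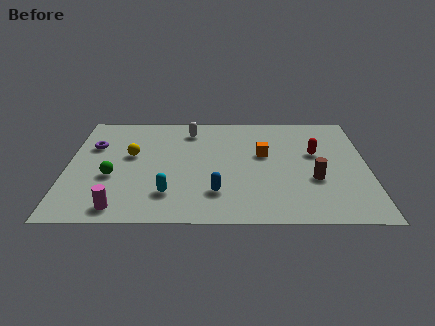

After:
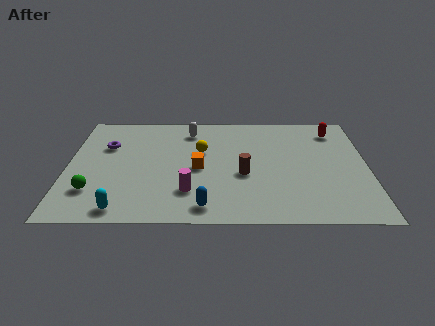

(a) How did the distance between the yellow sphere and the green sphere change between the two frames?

+3.8

They were about 2.0 units apart before and 5.8 after — 3.8 units further apart.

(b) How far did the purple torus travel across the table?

0.6

The purple torus was near (1.1, 6.2) before and (1.7, 6.2) after, so it travelled √(0.6² + 0.0²) ≈ 0.6 units.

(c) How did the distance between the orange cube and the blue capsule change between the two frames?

-0.7

Before: roughly 3.8 units apart; after: 3.1. That's 0.7 units closer together.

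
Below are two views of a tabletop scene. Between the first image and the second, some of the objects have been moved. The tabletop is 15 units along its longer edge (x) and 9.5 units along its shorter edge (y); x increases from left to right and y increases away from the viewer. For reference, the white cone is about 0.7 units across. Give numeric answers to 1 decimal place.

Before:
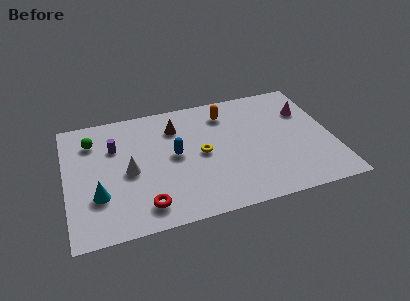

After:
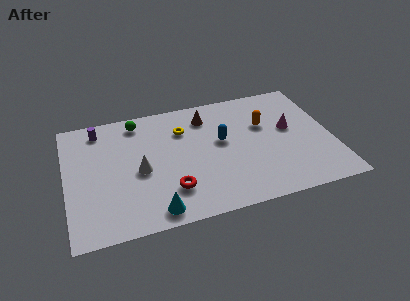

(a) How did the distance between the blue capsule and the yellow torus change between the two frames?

+1.1

The distance was about 1.5 in the first image and 2.6 in the second, so they moved 1.1 units further apart.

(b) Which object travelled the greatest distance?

the cyan cone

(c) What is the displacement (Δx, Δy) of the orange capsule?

(2.1, -1.5)

From the two frames, the orange capsule sits at roughly (9.2, 7.6) before and (11.3, 6.1) after.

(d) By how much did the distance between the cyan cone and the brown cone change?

+1.1

Before: roughly 6.2 units apart; after: 7.3. That's 1.1 units further apart.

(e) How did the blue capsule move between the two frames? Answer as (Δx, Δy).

(2.7, 0.4)

From the two frames, the blue capsule sits at roughly (6.1, 5.0) before and (8.8, 5.4) after.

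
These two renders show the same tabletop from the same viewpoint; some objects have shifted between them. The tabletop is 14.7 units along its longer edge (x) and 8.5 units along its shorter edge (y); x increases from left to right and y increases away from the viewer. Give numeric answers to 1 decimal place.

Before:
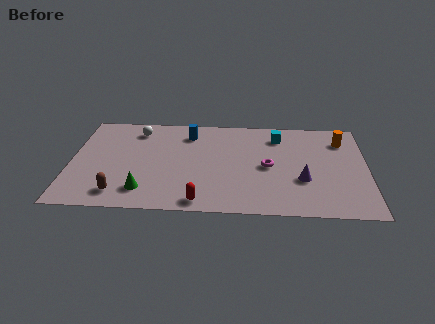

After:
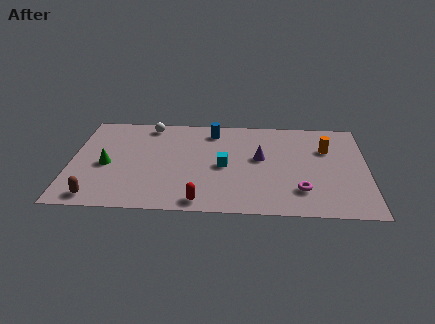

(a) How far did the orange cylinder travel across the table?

1.1

The orange cylinder was near (13.5, 6.6) before and (12.7, 5.8) after, so it travelled √(0.8² + 0.8²) ≈ 1.1 units.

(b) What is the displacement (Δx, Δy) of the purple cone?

(-2.1, 1.8)

From the two frames, the purple cone sits at roughly (11.5, 3.0) before and (9.4, 4.8) after.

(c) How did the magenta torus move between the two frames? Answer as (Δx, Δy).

(1.6, -2.0)

The magenta torus was at about (9.8, 4.1) and moved to about (11.4, 2.1).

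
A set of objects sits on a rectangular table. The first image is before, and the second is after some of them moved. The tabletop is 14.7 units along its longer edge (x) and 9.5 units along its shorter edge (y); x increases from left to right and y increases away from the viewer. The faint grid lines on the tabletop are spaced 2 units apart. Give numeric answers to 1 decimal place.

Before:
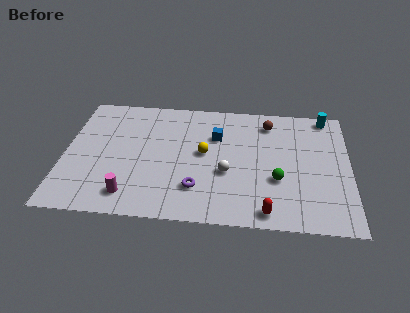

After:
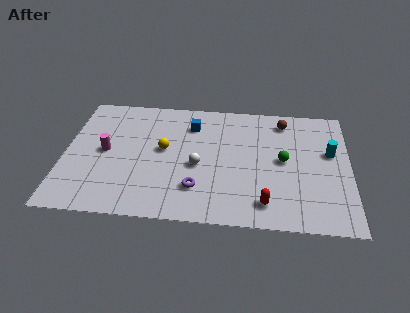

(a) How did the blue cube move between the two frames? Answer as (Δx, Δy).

(-1.3, 0.8)

The blue cube started near (7.8, 6.5) and ended near (6.5, 7.3).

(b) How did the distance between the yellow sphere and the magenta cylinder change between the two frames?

-2.1

Before: roughly 5.1 units apart; after: 3.0. That's 2.1 units closer together.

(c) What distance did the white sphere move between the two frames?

1.6

From (8.4, 3.7) to (6.9, 4.1), the white sphere covered √(1.5² + 0.4²) ≈ 1.6 units.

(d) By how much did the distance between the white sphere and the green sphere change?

+1.9

The distance was about 2.6 in the first image and 4.5 in the second, so they moved 1.9 units further apart.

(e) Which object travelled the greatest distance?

the magenta cylinder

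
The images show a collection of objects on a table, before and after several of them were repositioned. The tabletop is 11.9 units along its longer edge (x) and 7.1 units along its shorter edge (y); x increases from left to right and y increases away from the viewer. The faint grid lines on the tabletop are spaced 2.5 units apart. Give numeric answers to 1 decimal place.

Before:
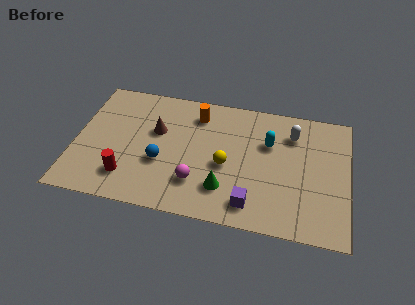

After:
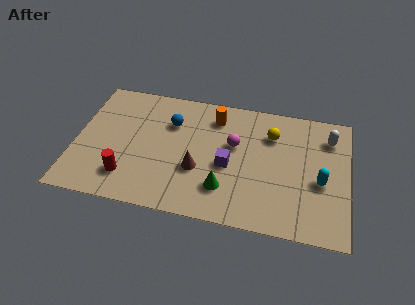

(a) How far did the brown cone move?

2.6

The brown cone moved from about (3.5, 4.4) to (5.4, 2.6), a distance of √(1.9² + 1.8²) ≈ 2.6.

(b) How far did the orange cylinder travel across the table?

0.8

From (5.2, 5.7) to (6.0, 5.7), the orange cylinder covered √(0.8² + 0.0²) ≈ 0.8 units.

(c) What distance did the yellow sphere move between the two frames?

2.8

From (6.6, 3.1) to (8.5, 5.2), the yellow sphere covered √(1.9² + 2.1²) ≈ 2.8 units.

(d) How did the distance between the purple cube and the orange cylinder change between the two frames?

-2.5

Before: roughly 5.2 units apart; after: 2.7. That's 2.5 units closer together.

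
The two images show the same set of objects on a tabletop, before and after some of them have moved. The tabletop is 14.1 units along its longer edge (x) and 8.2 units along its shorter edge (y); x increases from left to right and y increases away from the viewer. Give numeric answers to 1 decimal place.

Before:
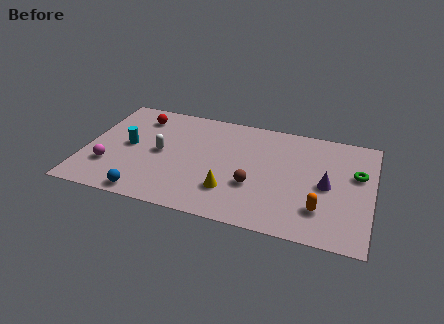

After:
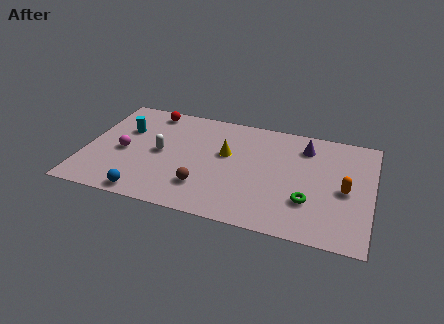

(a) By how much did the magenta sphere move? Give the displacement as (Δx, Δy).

(0.6, 1.3)

The magenta sphere started near (1.3, 2.4) and ended near (1.9, 3.7).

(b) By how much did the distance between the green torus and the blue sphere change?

-2.9

Before: roughly 10.9 units apart; after: 8.0. That's 2.9 units closer together.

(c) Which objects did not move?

the blue sphere and the white capsule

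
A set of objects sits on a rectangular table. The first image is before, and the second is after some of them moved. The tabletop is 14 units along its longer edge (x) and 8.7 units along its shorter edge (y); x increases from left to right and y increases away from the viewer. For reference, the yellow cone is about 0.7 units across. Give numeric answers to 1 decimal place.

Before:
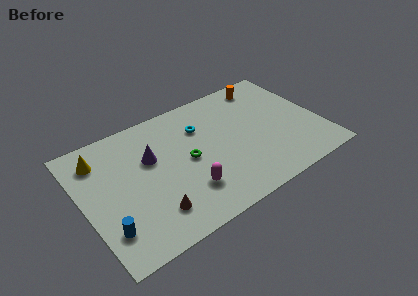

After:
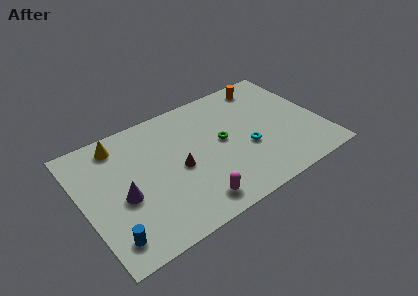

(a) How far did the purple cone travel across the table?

2.6

The purple cone was near (4.1, 5.5) before and (2.2, 3.7) after, so it travelled √(1.9² + 1.8²) ≈ 2.6 units.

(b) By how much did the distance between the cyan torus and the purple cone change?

+4.1

The distance was about 3.2 in the first image and 7.3 in the second, so they moved 4.1 units further apart.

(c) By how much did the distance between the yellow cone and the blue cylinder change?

+1.3

The distance was about 4.8 in the first image and 6.1 in the second, so they moved 1.3 units further apart.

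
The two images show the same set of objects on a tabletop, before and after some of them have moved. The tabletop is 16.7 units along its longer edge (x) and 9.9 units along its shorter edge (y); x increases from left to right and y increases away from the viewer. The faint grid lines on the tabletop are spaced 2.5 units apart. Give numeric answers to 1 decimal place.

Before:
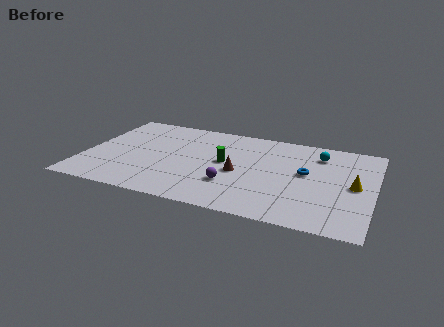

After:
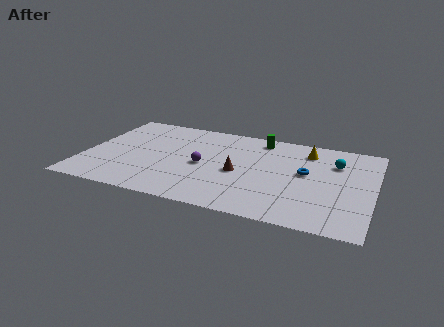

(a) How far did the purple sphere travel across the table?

2.4

From (8.7, 3.0) to (6.9, 4.6), the purple sphere covered √(1.8² + 1.6²) ≈ 2.4 units.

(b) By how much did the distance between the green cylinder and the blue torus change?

-0.5

They were about 4.7 units apart before and 4.2 after — 0.5 units closer together.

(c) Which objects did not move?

the blue torus and the brown cone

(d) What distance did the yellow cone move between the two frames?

4.2

From (15.6, 4.9) to (12.7, 8.0), the yellow cone covered √(2.9² + 3.1²) ≈ 4.2 units.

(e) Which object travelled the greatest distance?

the yellow cone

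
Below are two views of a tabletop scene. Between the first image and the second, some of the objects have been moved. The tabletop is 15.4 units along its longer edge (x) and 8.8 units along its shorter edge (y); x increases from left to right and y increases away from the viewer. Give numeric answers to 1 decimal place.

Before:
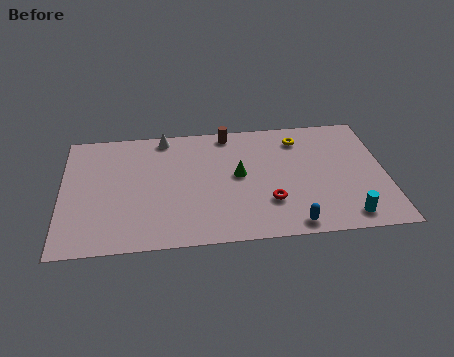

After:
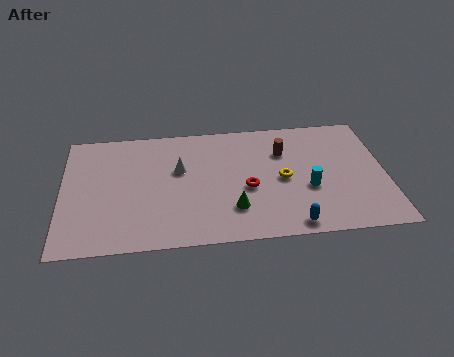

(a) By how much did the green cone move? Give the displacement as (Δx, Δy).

(-0.3, -2.4)

From the two frames, the green cone sits at roughly (8.4, 4.7) before and (8.1, 2.3) after.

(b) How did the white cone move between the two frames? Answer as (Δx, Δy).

(0.7, -2.5)

From the two frames, the white cone sits at roughly (4.9, 7.9) before and (5.6, 5.4) after.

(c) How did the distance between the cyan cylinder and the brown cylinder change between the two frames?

-5.6

They were about 8.6 units apart before and 3.0 after — 5.6 units closer together.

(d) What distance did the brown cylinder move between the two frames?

3.1

The brown cylinder moved from about (8.0, 7.9) to (10.6, 6.2), a distance of √(2.6² + 1.7²) ≈ 3.1.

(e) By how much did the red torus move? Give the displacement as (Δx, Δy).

(-1.0, 1.1)

The red torus was at about (9.8, 2.6) and moved to about (8.8, 3.7).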